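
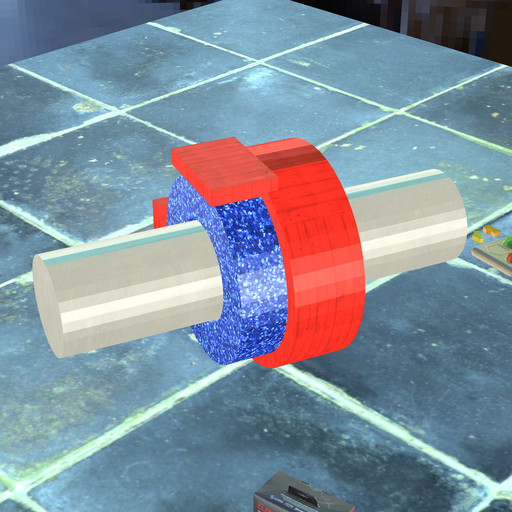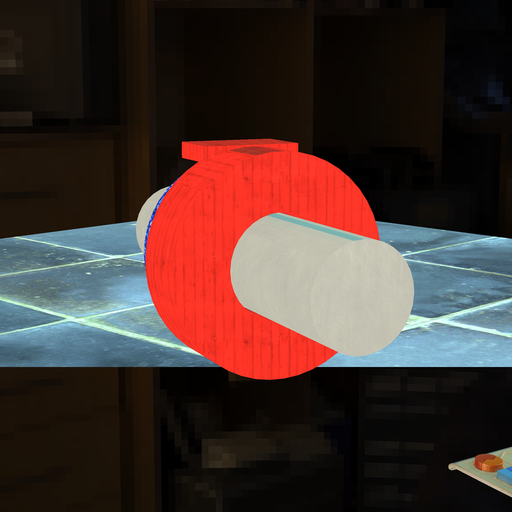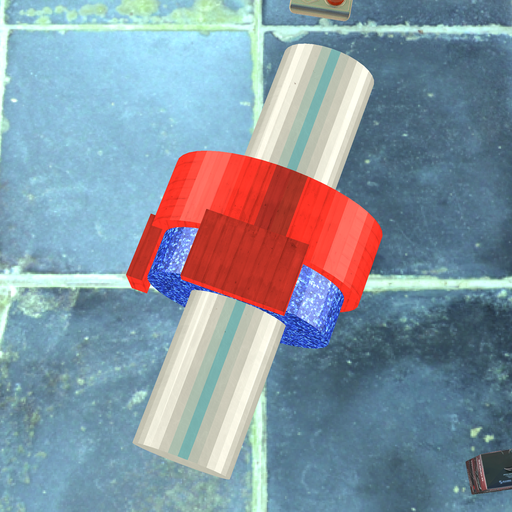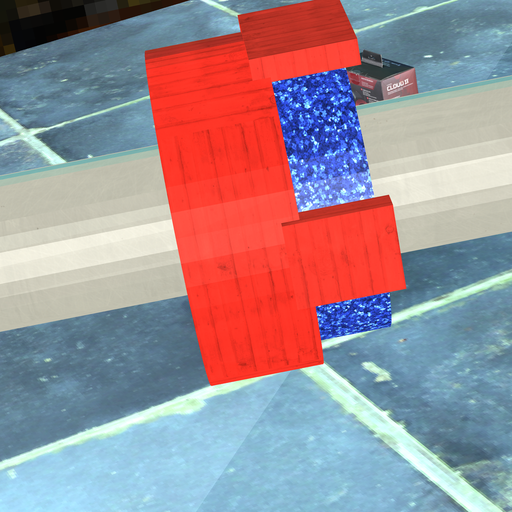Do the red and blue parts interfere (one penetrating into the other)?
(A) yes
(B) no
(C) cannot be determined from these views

(A) yes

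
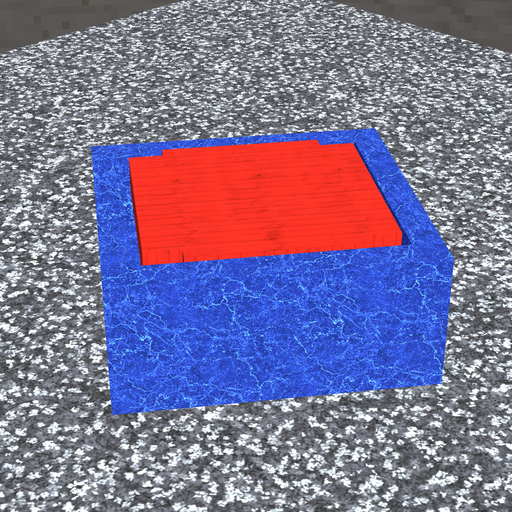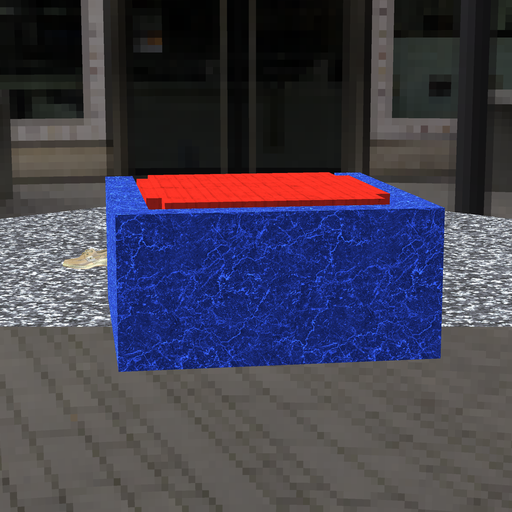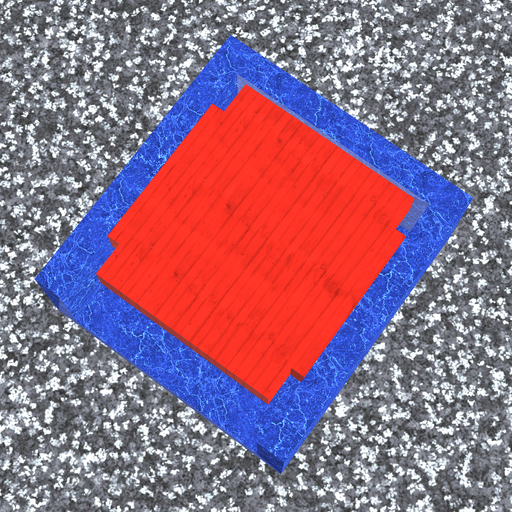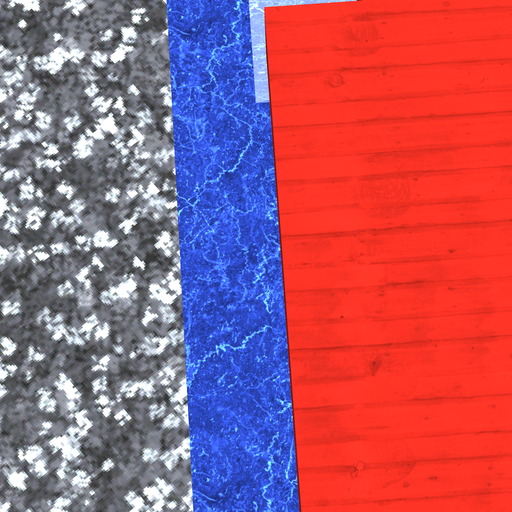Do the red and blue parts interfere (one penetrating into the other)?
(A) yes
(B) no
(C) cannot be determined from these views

(B) no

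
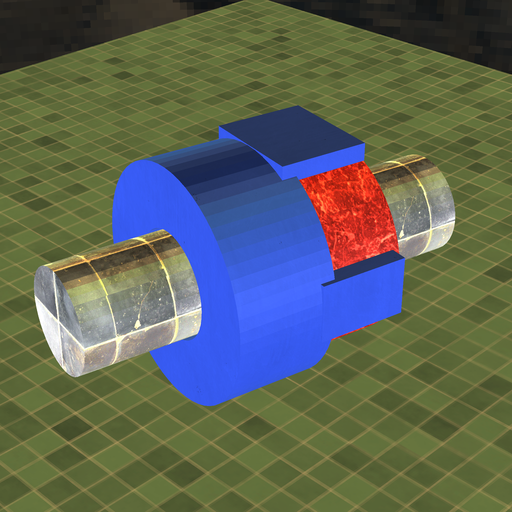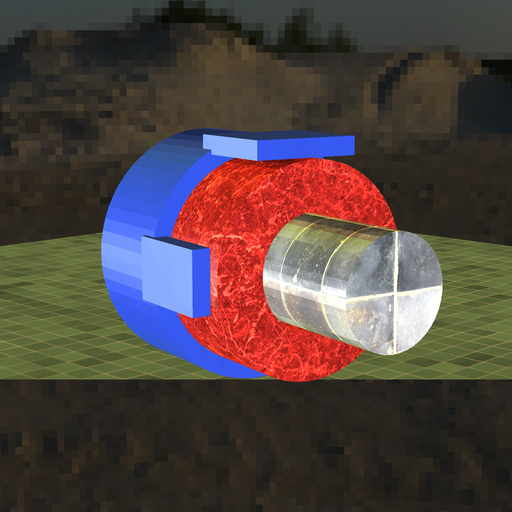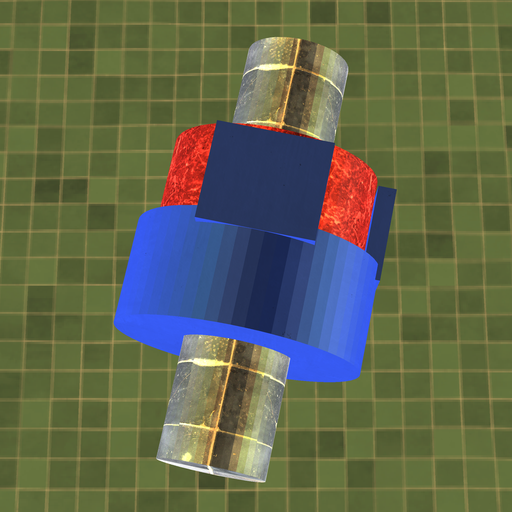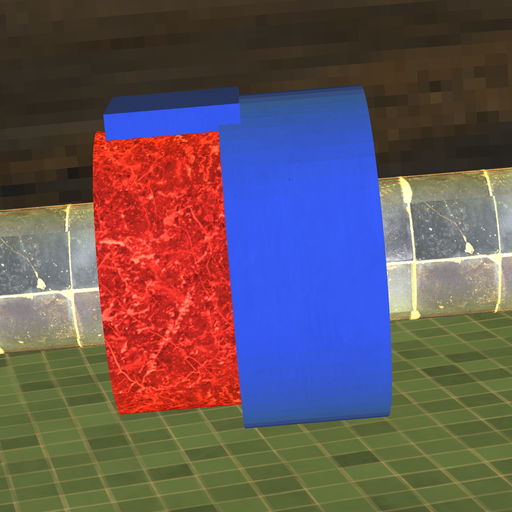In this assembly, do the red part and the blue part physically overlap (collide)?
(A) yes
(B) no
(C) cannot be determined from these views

(A) yes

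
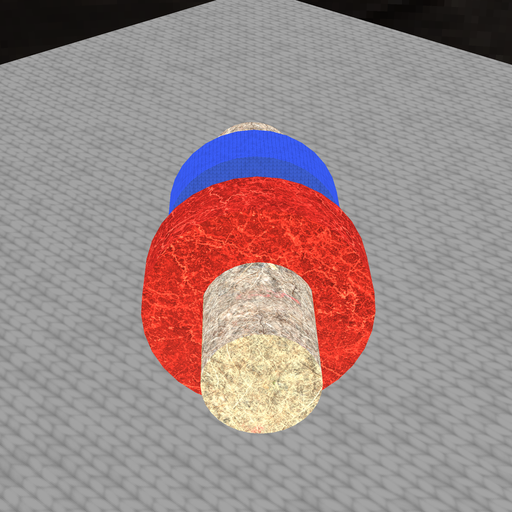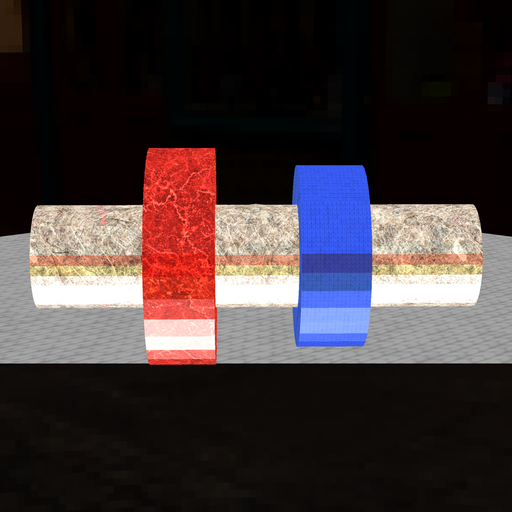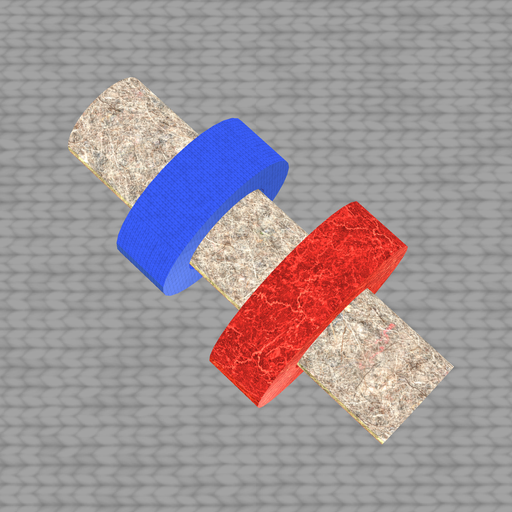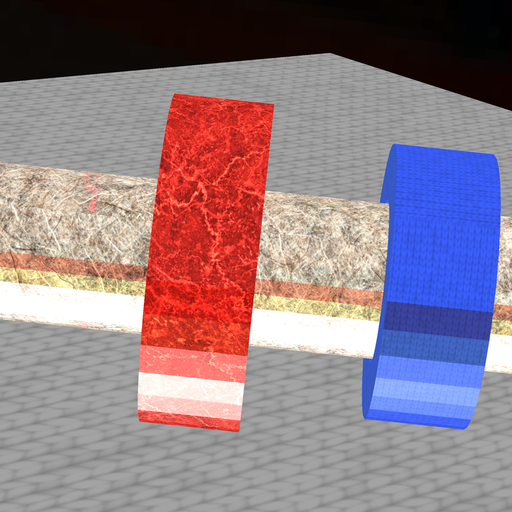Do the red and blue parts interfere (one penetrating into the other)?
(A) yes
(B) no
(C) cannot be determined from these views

(B) no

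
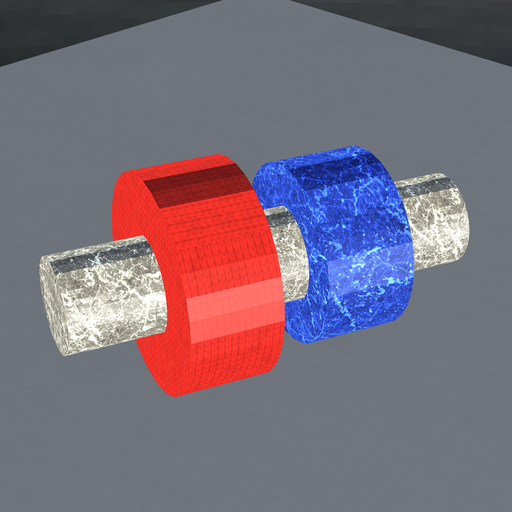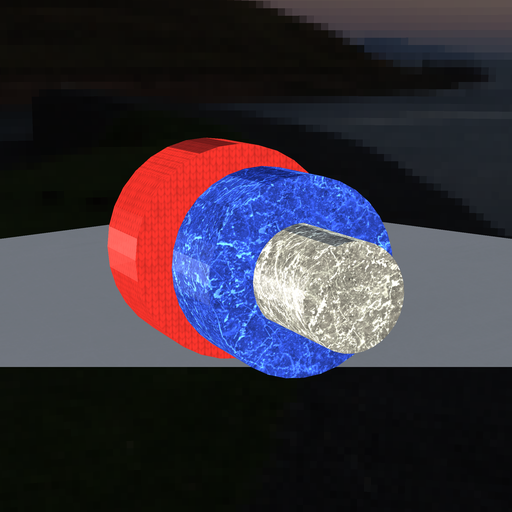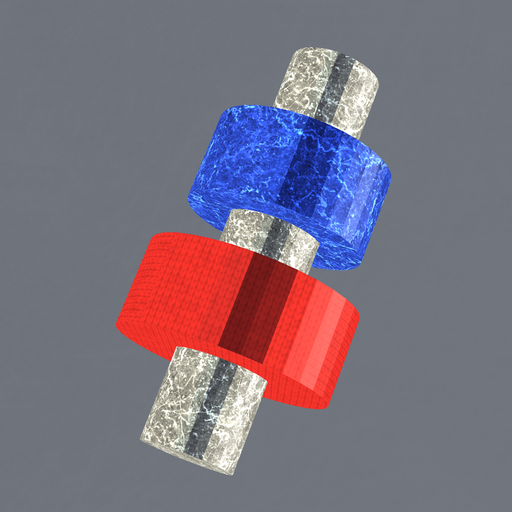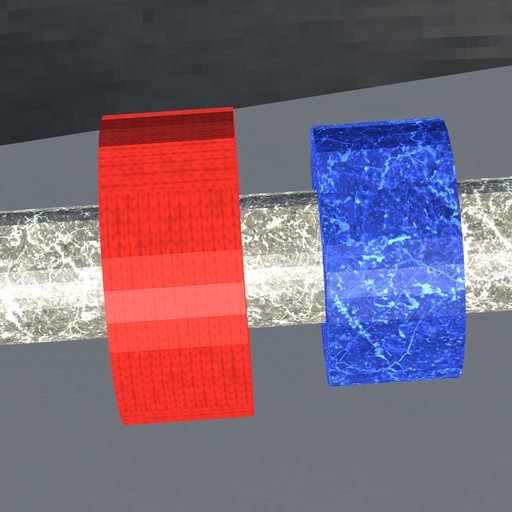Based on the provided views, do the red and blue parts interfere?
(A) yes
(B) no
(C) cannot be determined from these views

(B) no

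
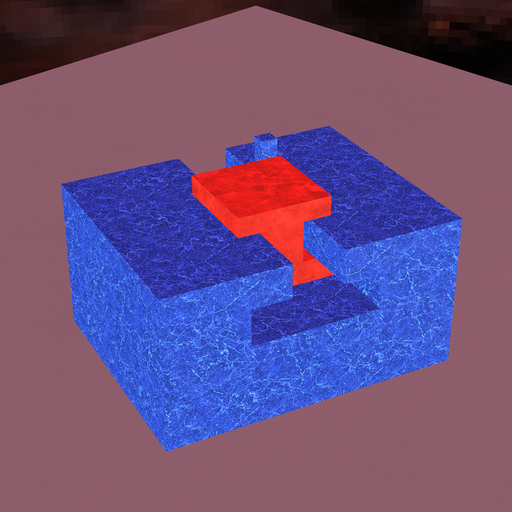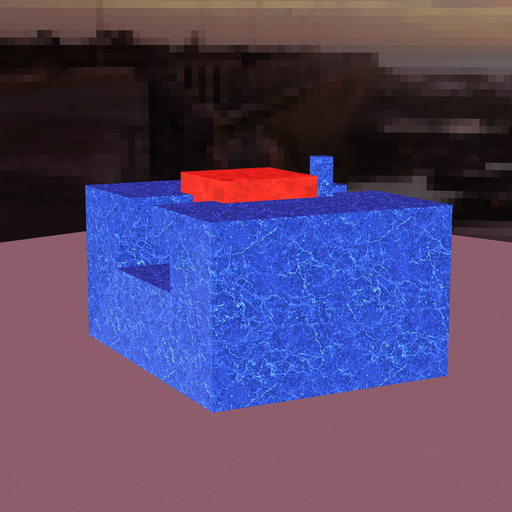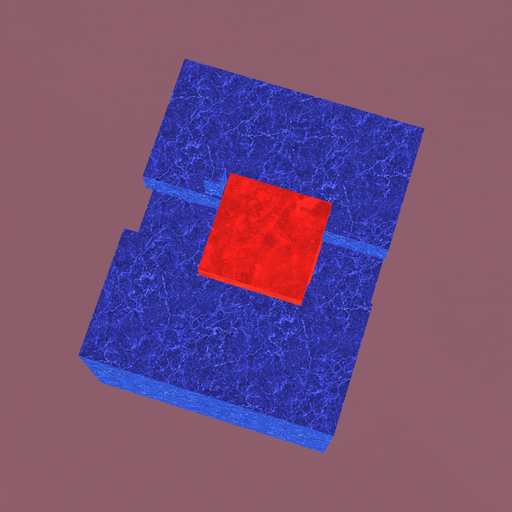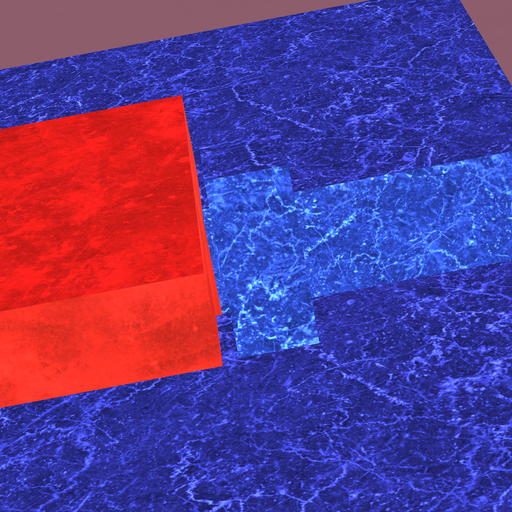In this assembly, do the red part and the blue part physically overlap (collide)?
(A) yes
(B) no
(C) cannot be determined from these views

(B) no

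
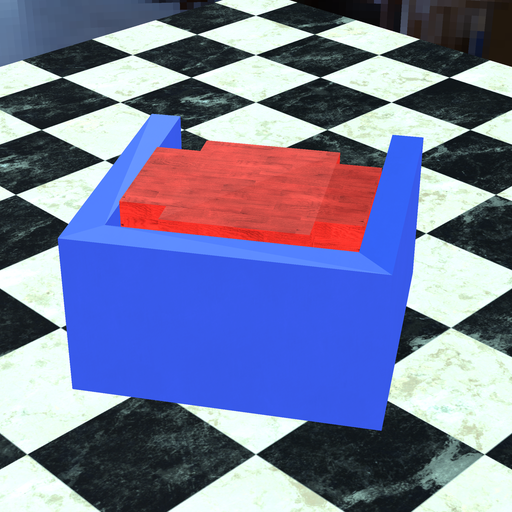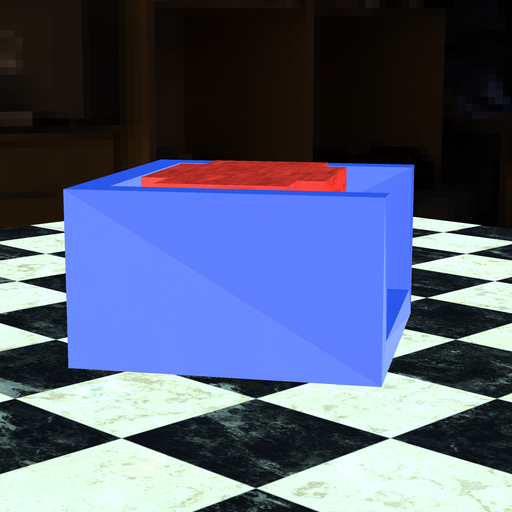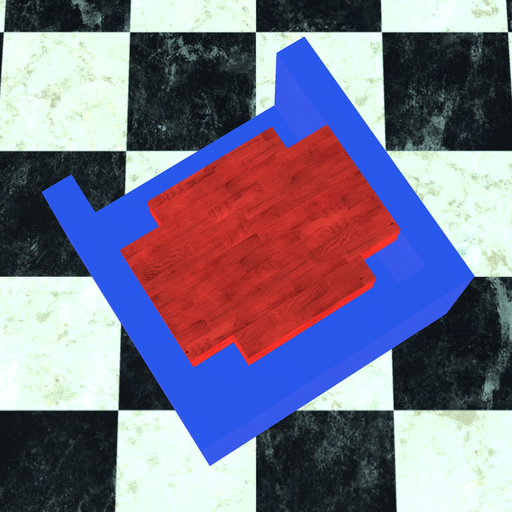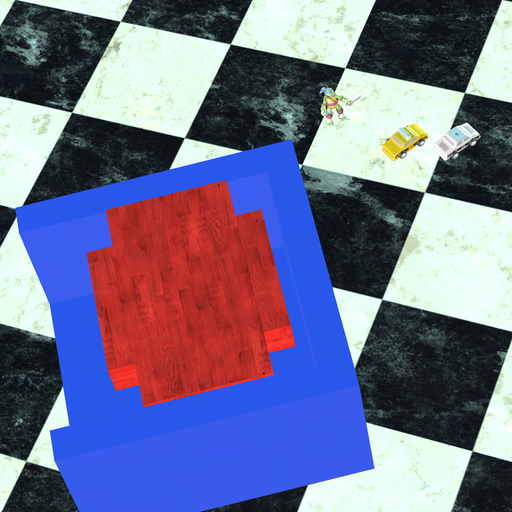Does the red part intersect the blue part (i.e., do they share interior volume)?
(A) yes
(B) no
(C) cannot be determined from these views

(B) no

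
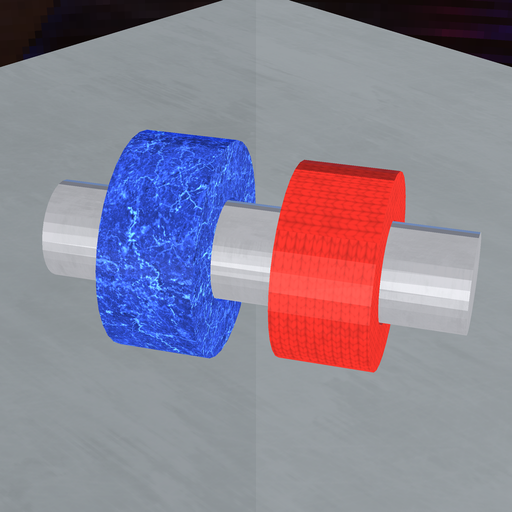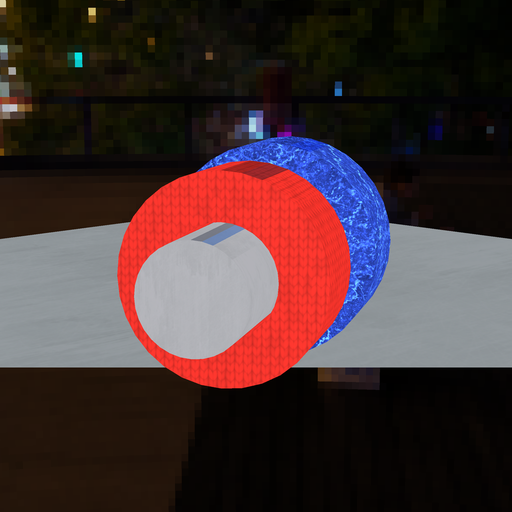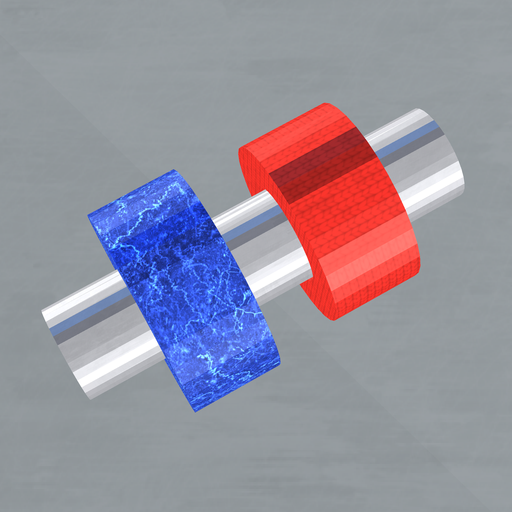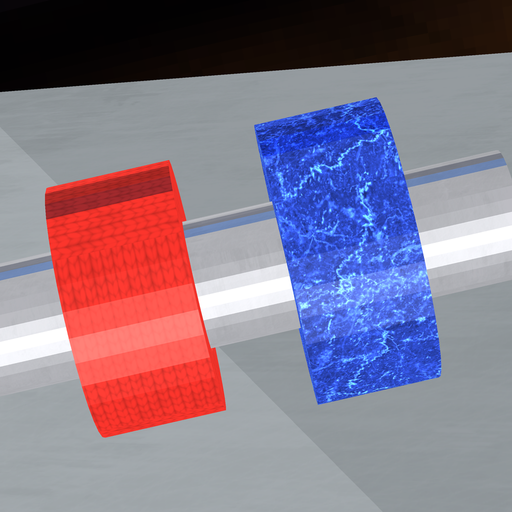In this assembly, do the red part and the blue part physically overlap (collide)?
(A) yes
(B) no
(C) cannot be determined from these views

(B) no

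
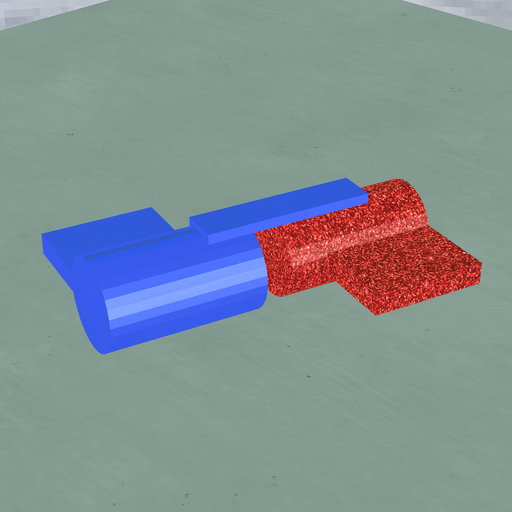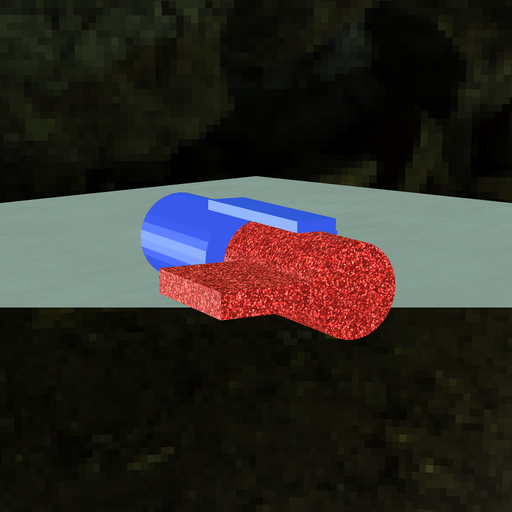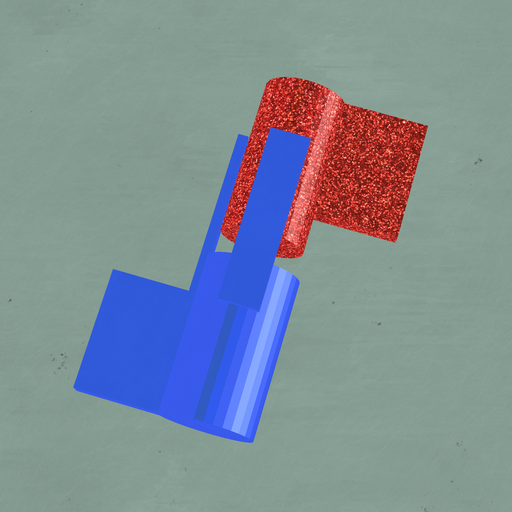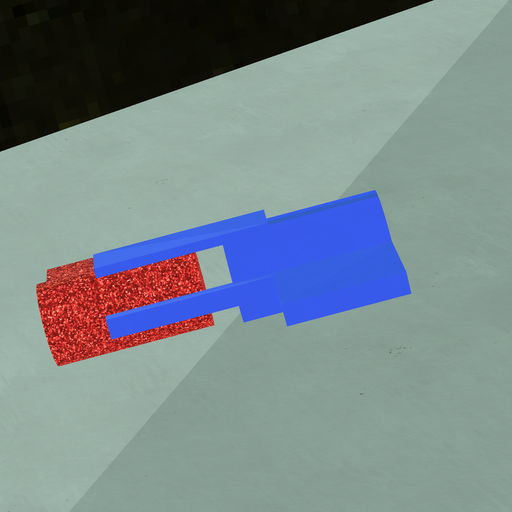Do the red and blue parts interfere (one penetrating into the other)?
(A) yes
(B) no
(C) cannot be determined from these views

(B) no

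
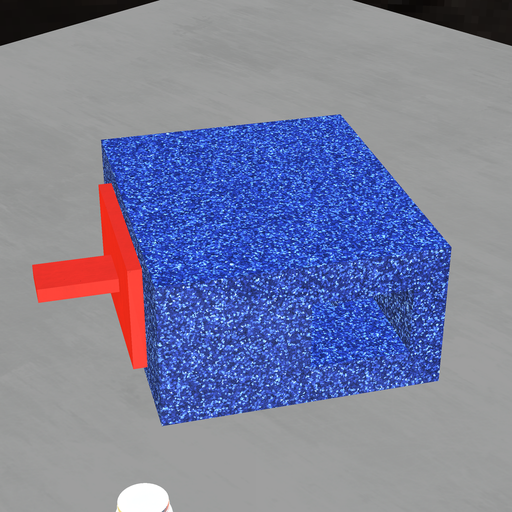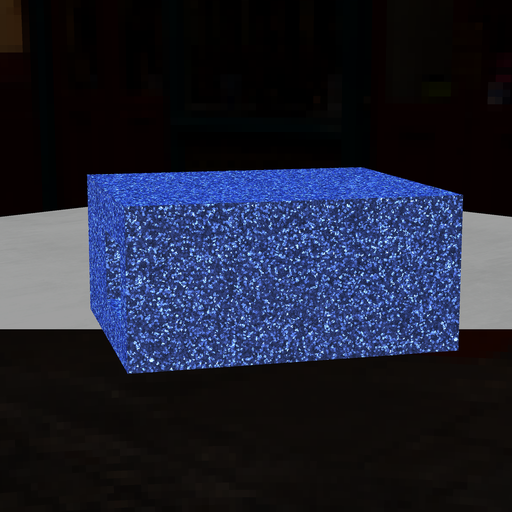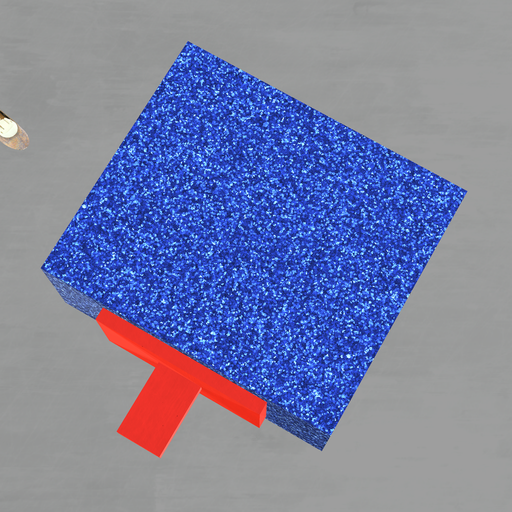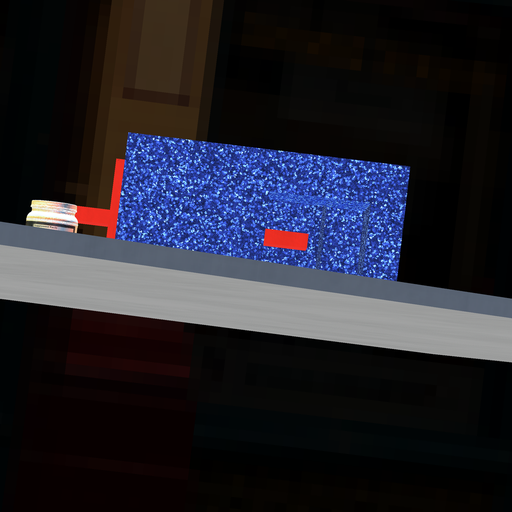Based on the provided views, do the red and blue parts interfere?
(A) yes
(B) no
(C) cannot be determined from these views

(B) no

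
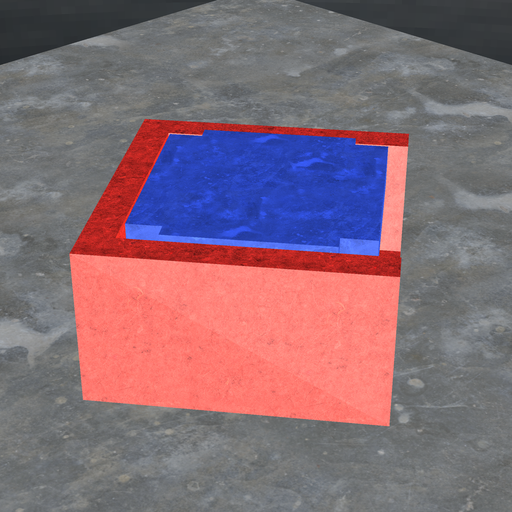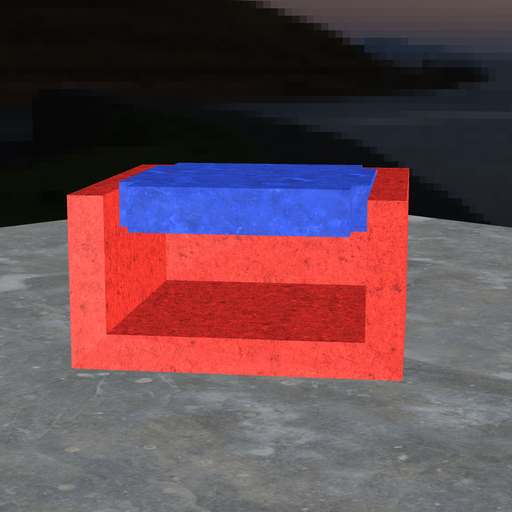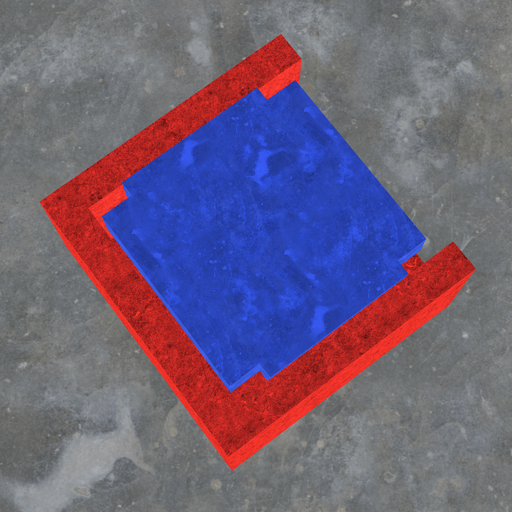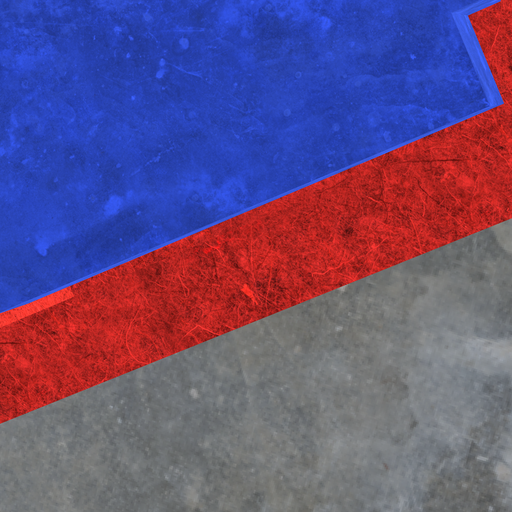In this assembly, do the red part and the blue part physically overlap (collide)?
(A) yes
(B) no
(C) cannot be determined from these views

(B) no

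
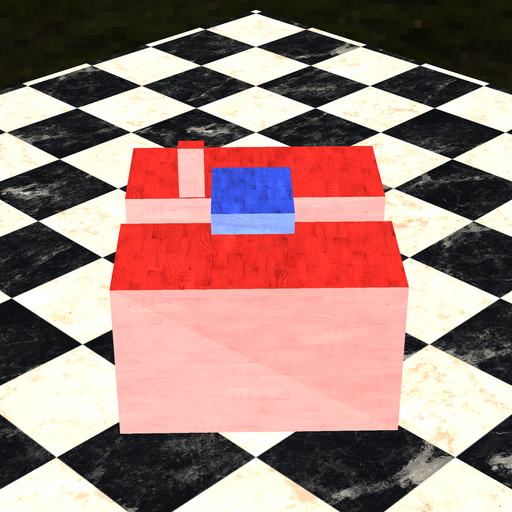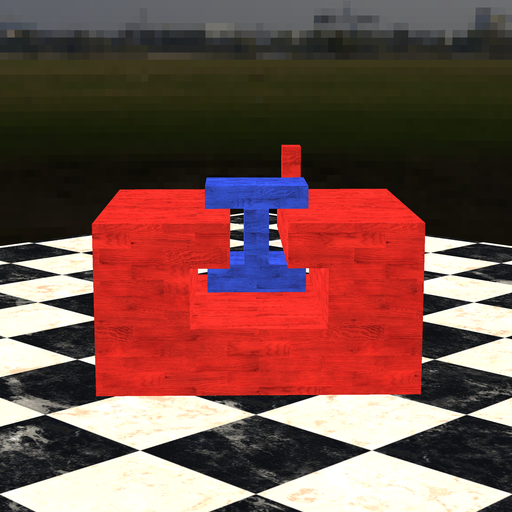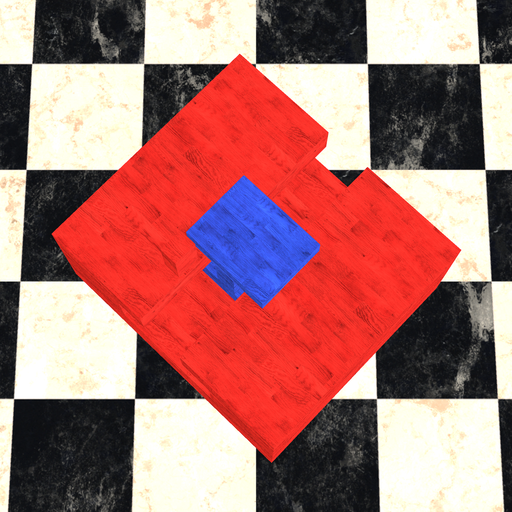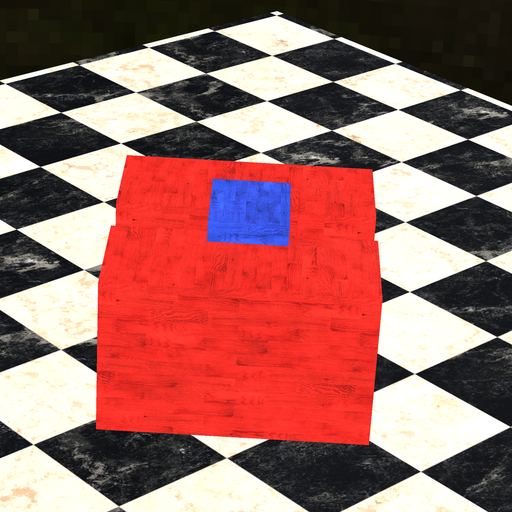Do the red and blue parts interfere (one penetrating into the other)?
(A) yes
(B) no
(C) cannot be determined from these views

(B) no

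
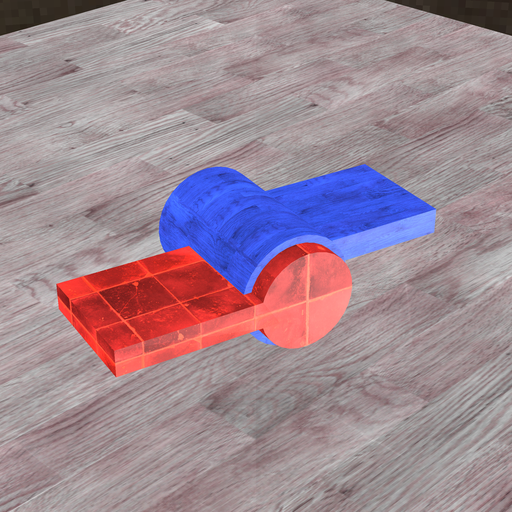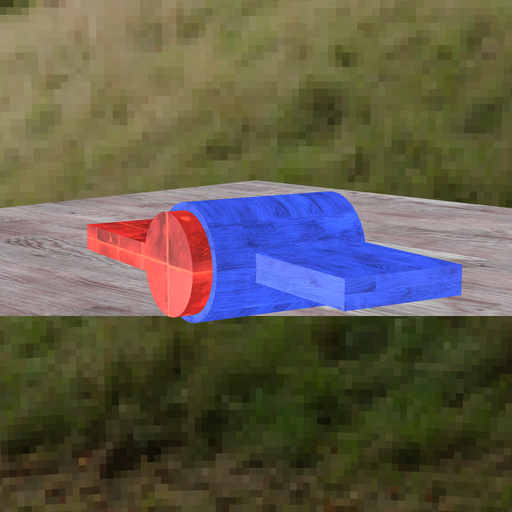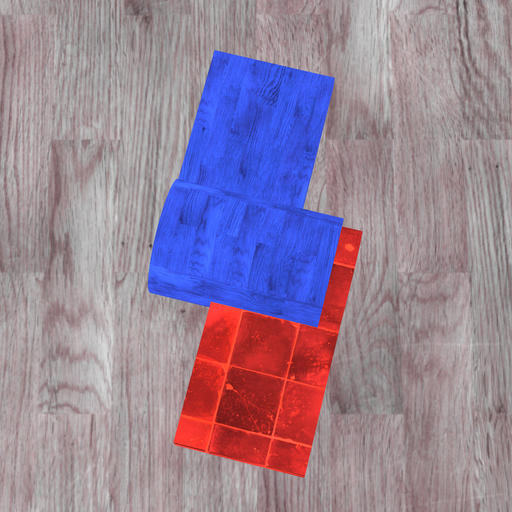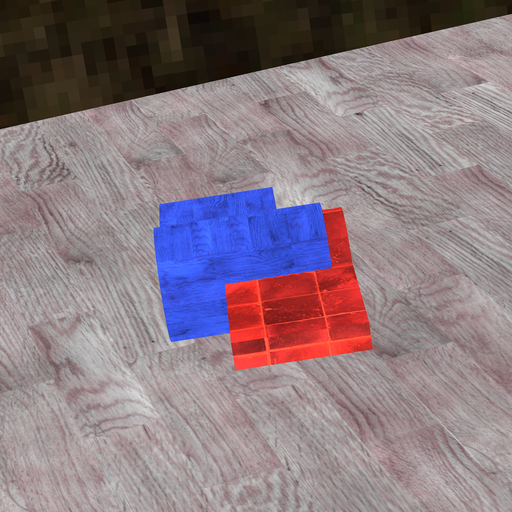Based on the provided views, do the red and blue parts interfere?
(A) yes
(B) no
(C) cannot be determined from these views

(A) yes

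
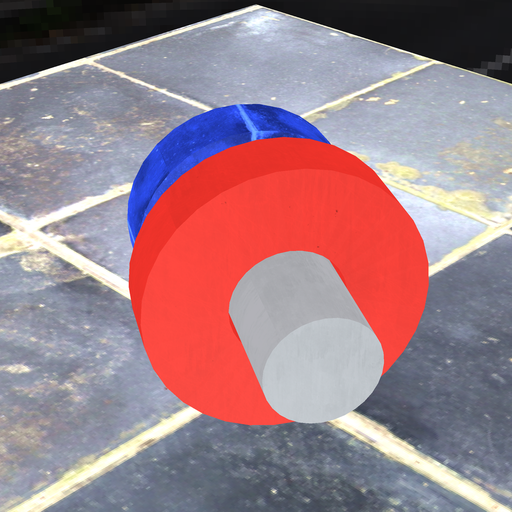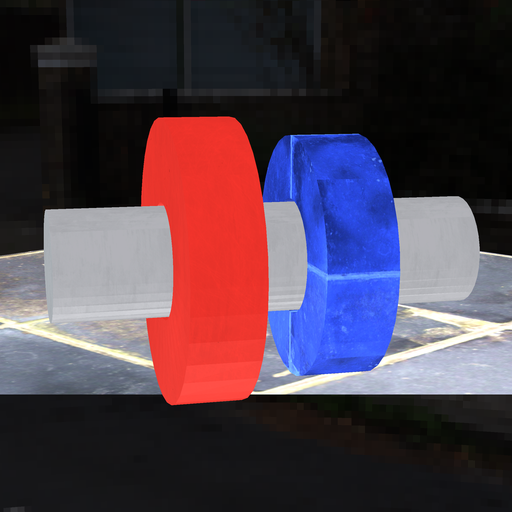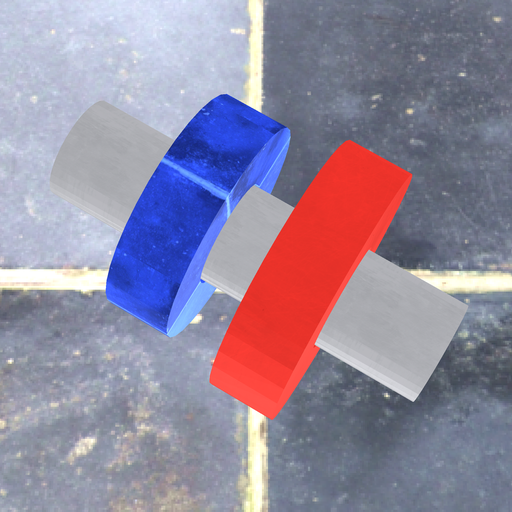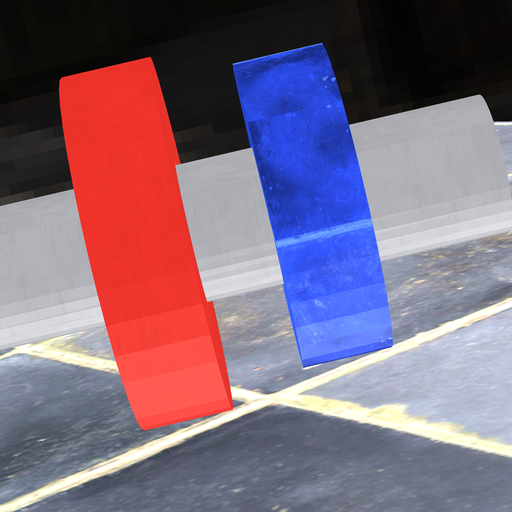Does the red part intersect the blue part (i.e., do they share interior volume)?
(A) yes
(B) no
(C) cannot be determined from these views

(B) no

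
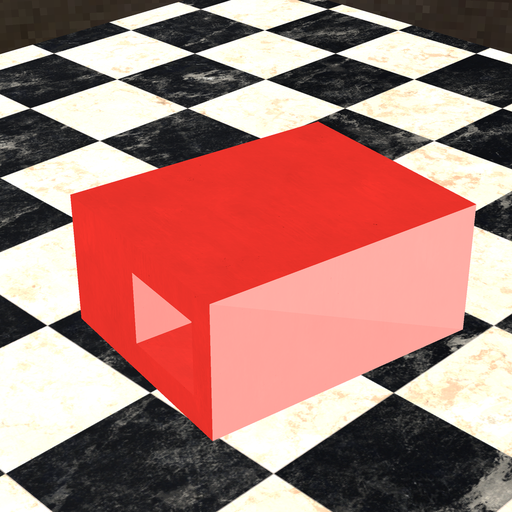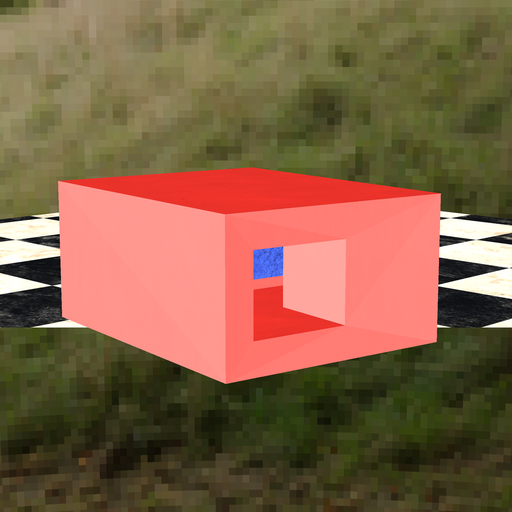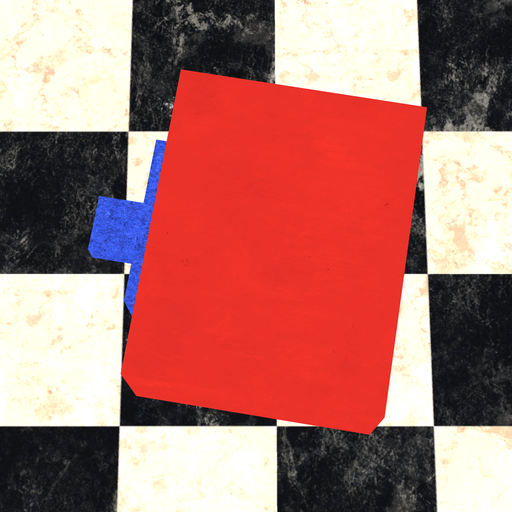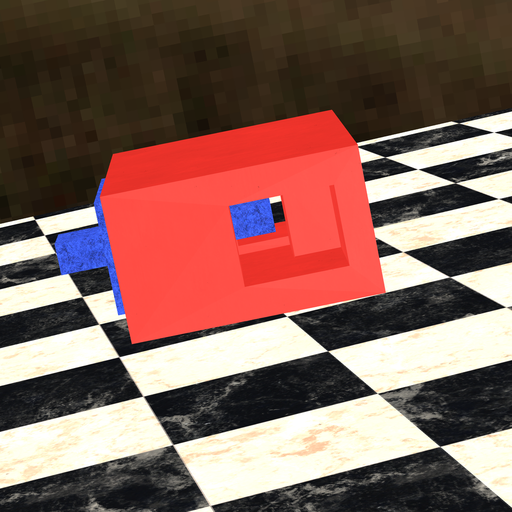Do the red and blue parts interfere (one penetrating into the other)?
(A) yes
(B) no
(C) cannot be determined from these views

(B) no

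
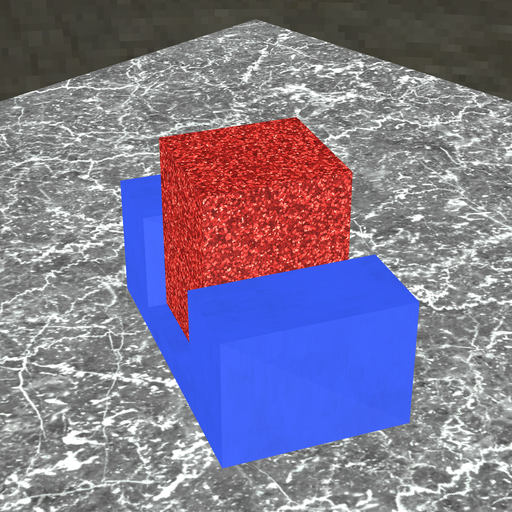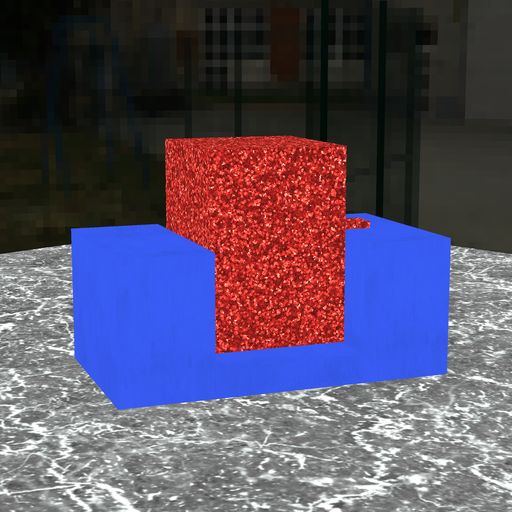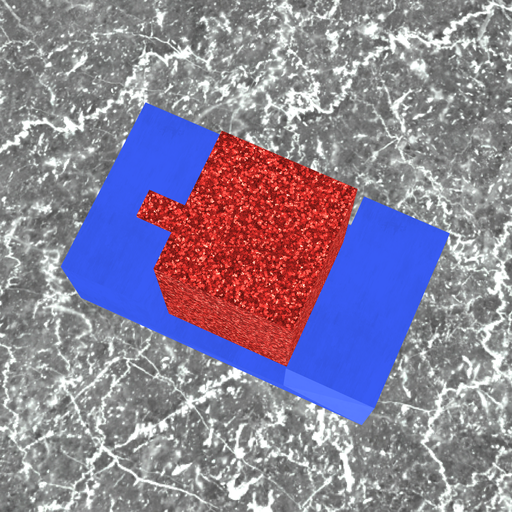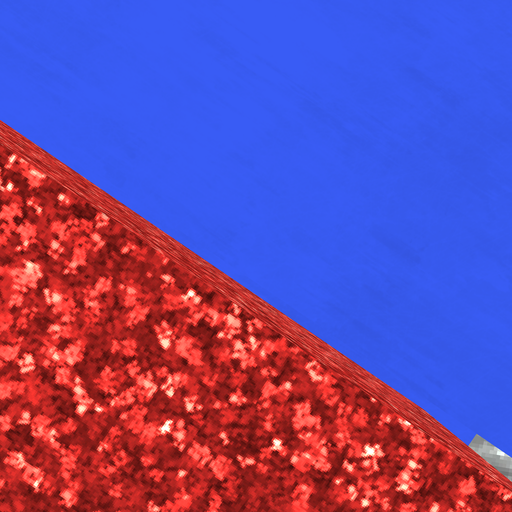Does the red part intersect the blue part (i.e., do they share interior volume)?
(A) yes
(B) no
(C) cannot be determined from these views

(B) no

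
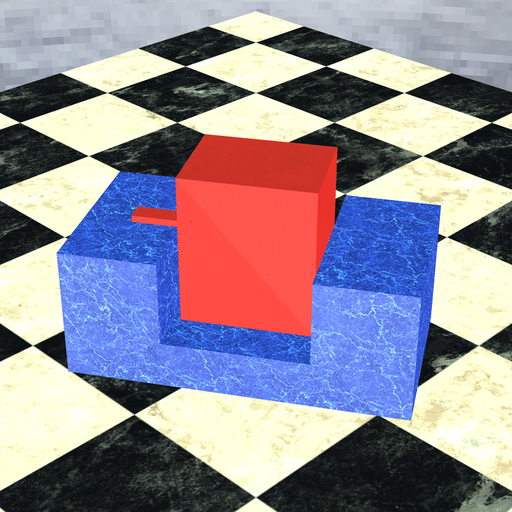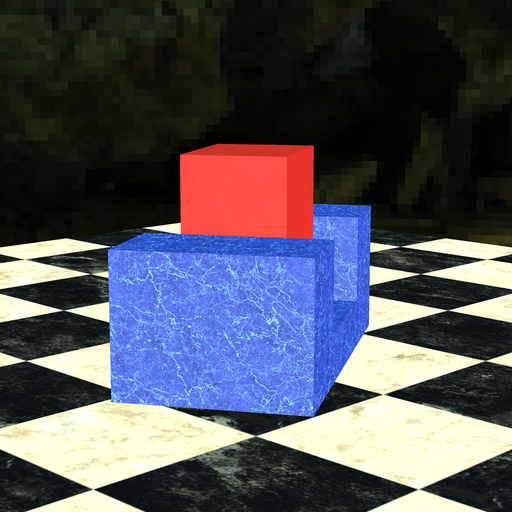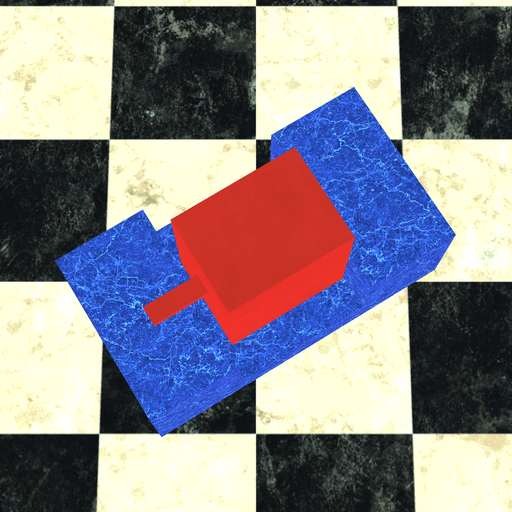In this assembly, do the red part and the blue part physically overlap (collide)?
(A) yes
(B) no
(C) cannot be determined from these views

(B) no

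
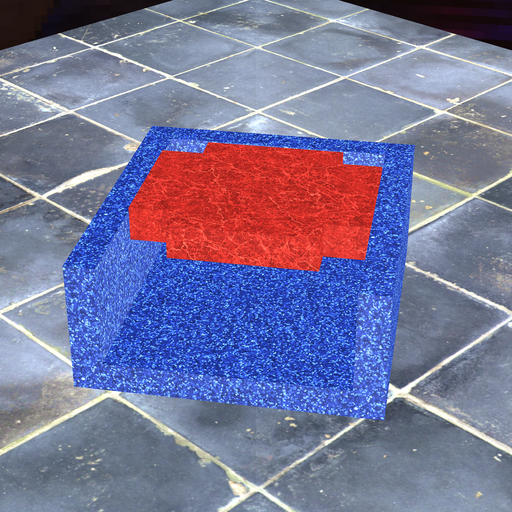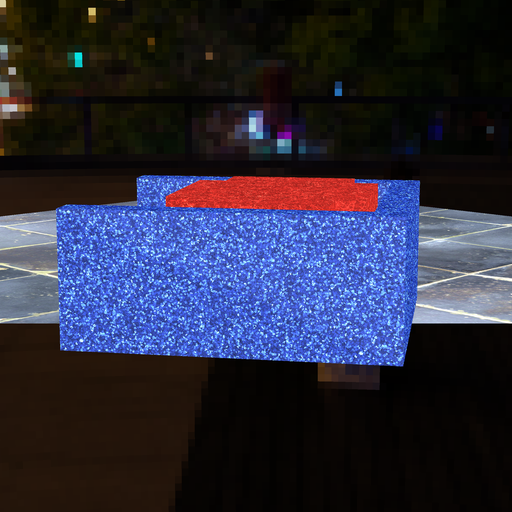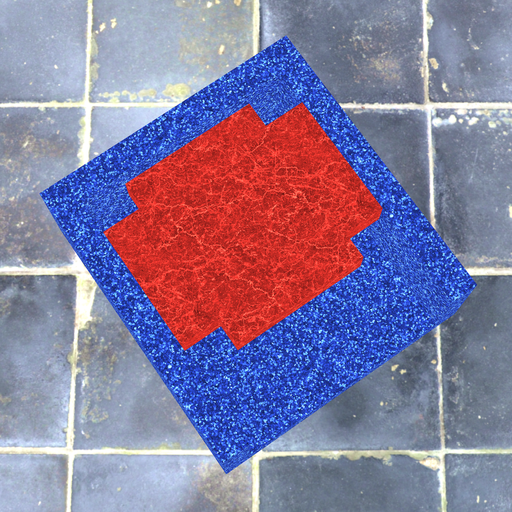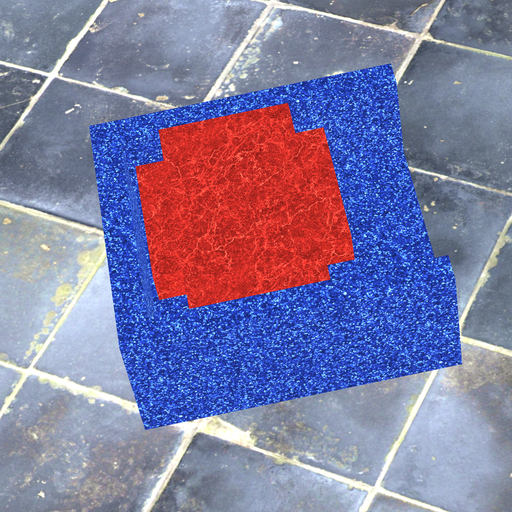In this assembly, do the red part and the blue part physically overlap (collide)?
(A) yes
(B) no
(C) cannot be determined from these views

(B) no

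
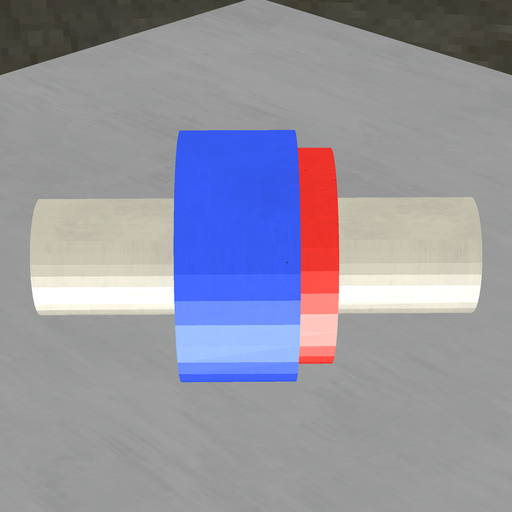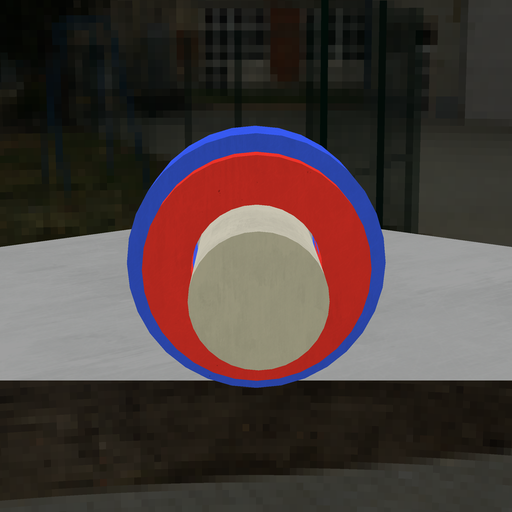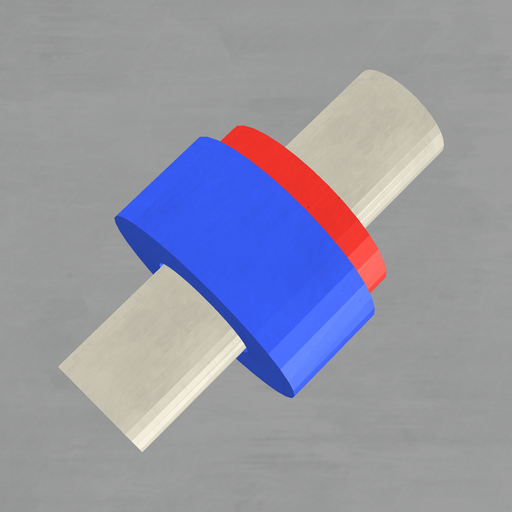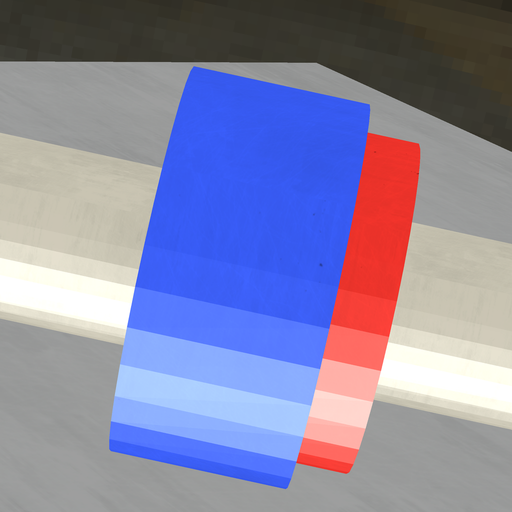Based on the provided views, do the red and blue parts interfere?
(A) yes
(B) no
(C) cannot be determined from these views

(A) yes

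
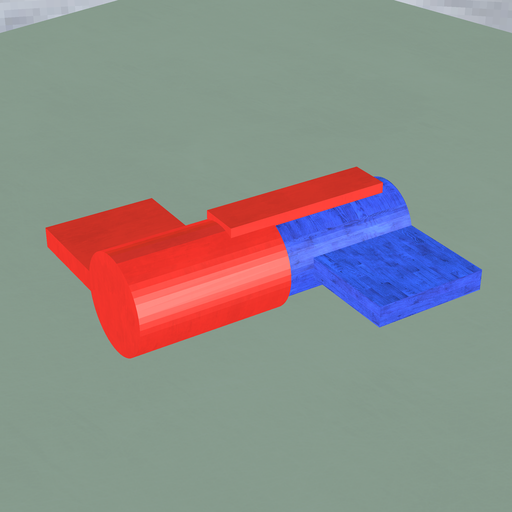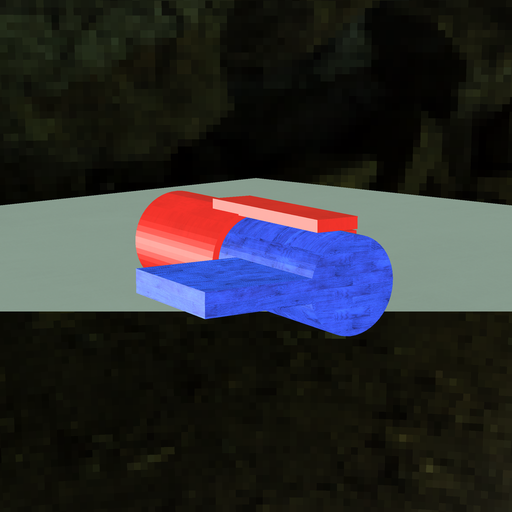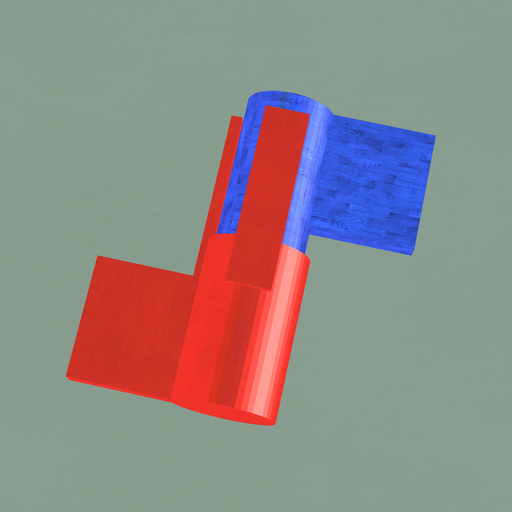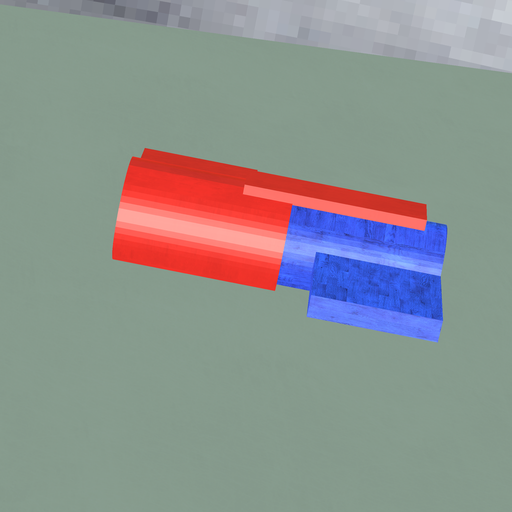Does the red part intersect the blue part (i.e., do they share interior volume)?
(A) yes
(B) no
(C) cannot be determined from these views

(A) yes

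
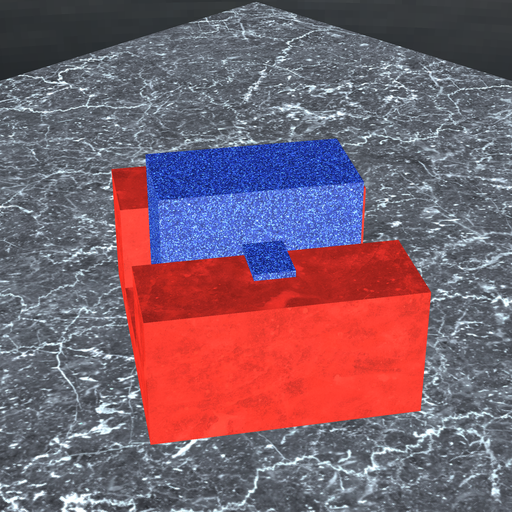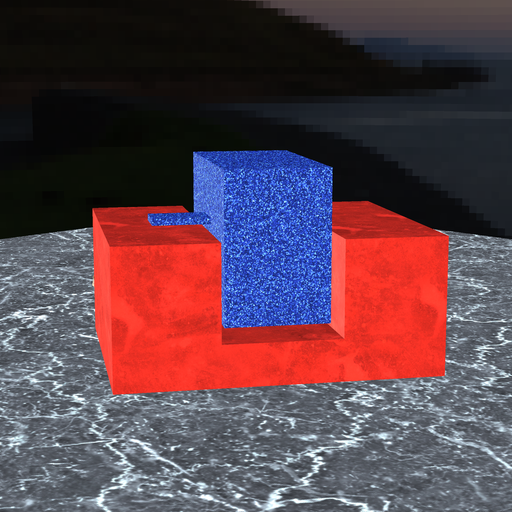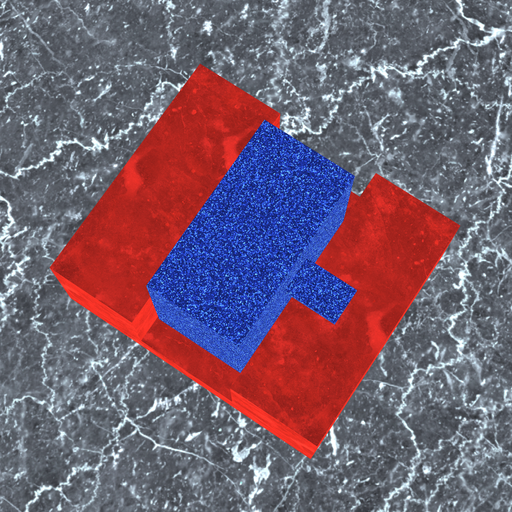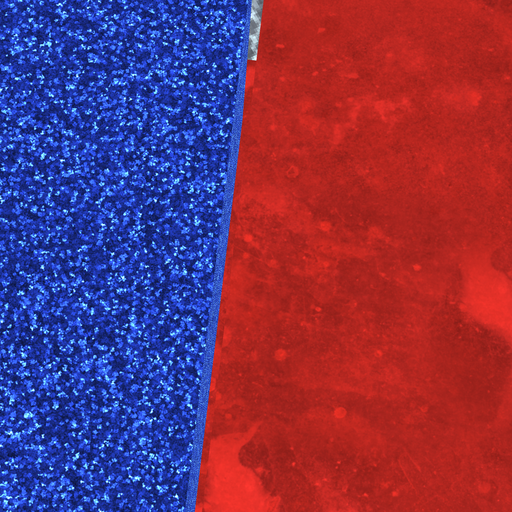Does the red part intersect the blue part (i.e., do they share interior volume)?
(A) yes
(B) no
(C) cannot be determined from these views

(B) no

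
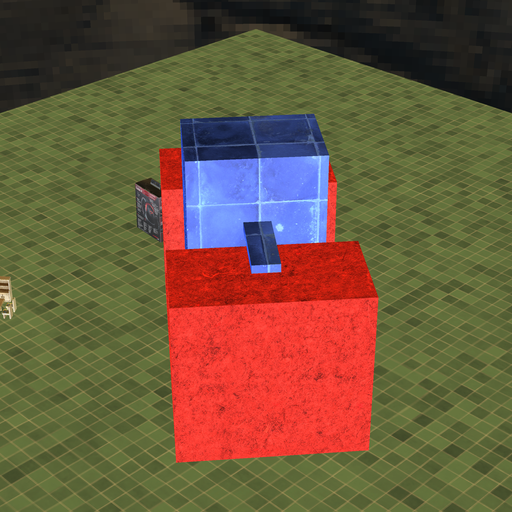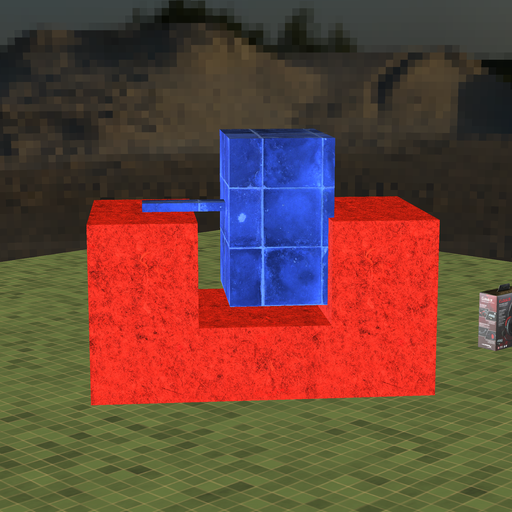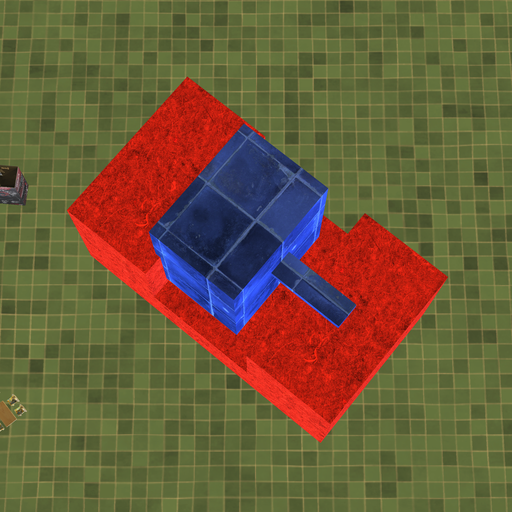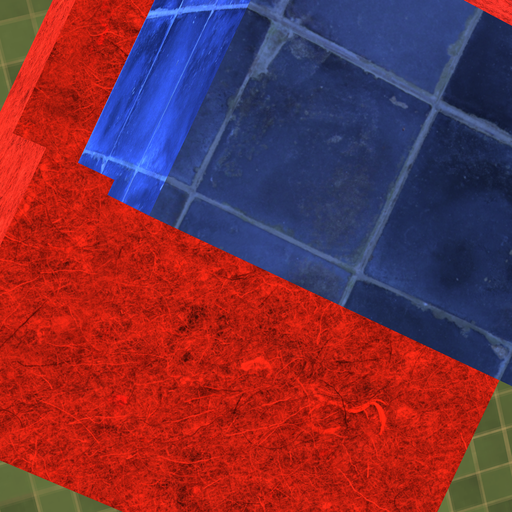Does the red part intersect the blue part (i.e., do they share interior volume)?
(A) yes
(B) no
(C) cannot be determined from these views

(A) yes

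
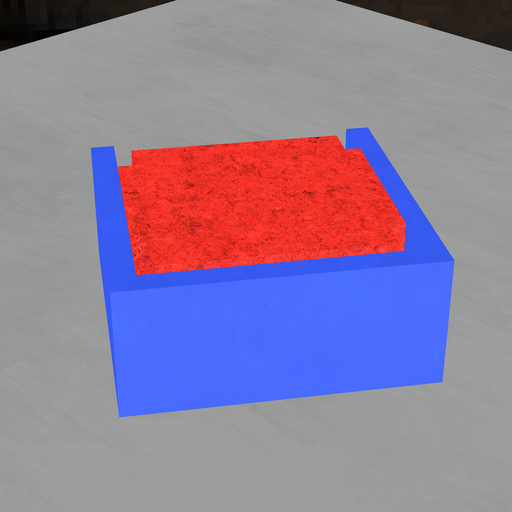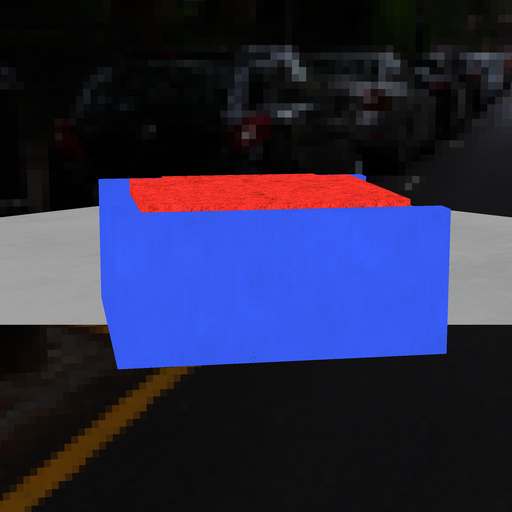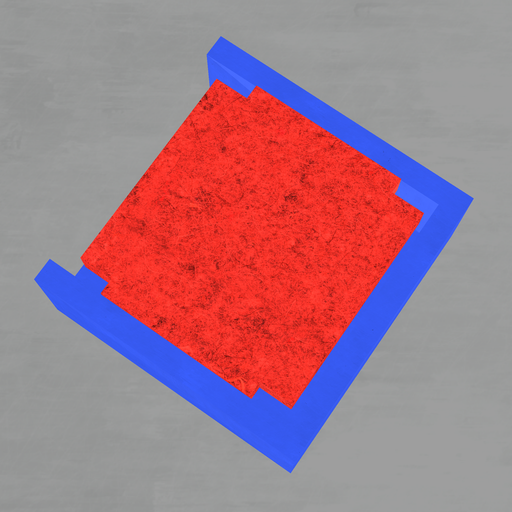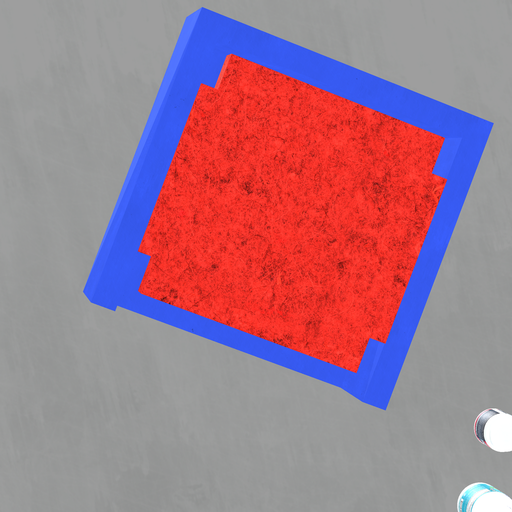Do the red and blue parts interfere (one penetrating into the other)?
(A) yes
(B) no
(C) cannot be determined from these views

(B) no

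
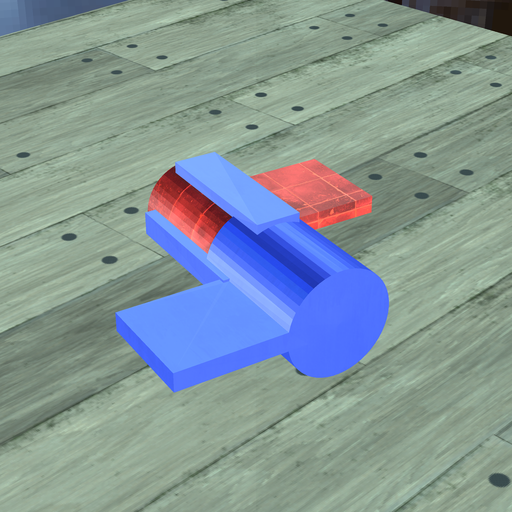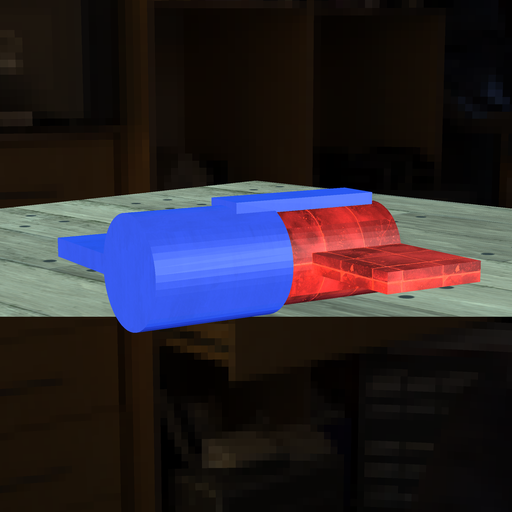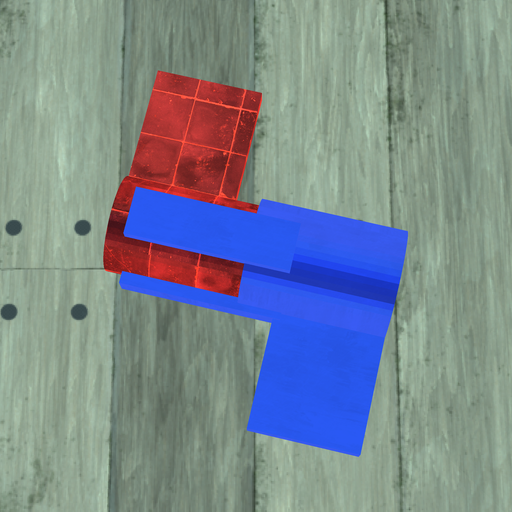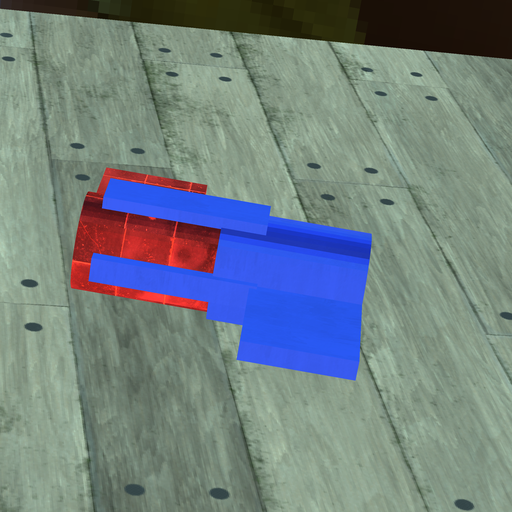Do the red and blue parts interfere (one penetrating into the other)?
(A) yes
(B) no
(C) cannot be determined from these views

(A) yes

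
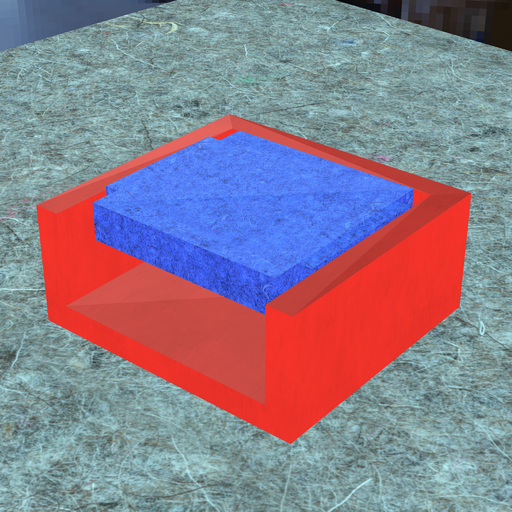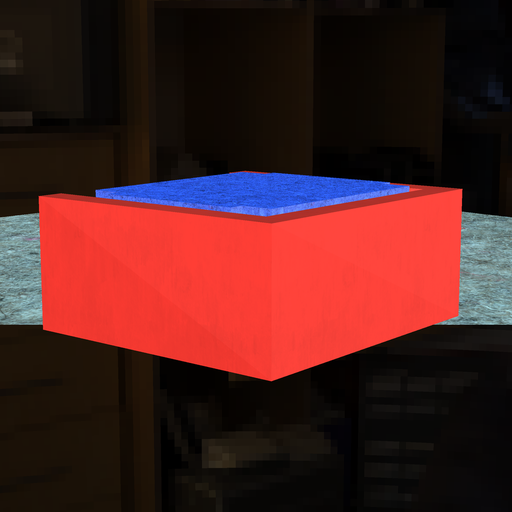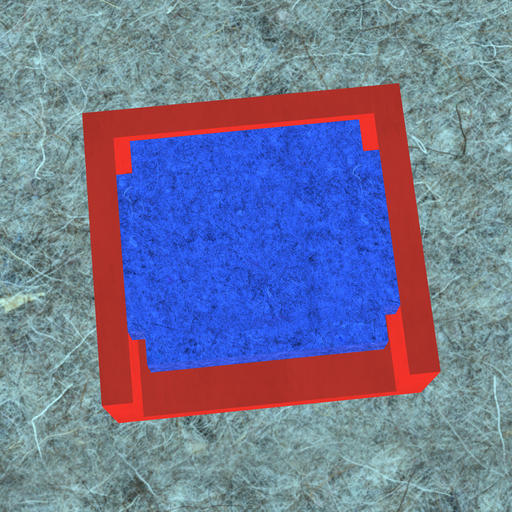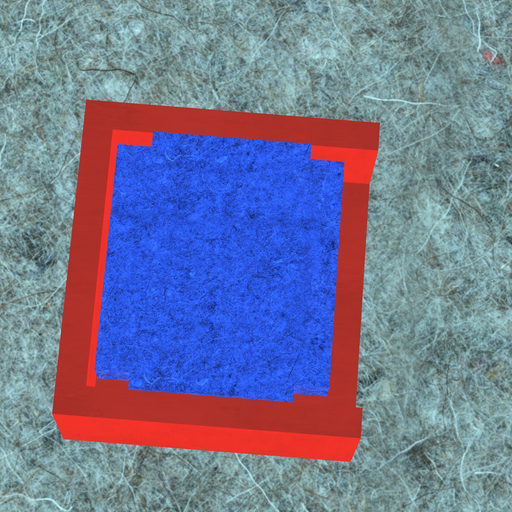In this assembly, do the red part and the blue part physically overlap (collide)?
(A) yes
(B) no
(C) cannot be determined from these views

(B) no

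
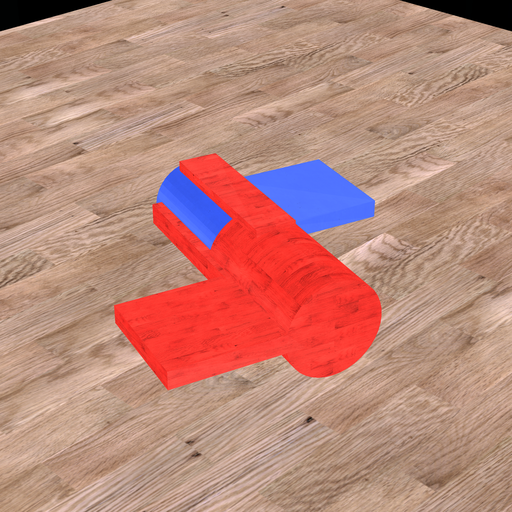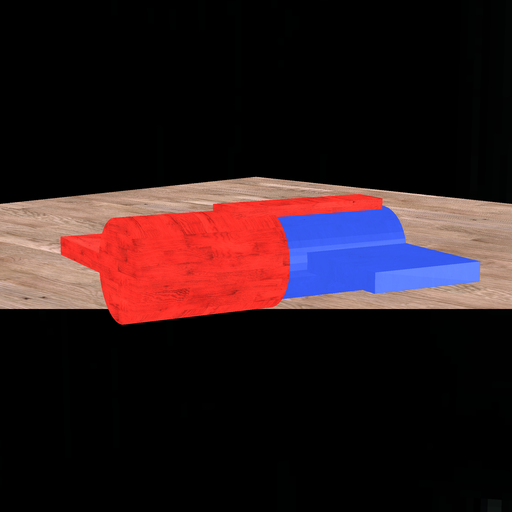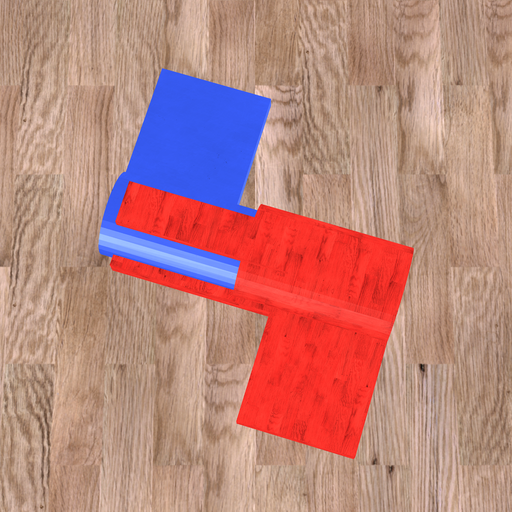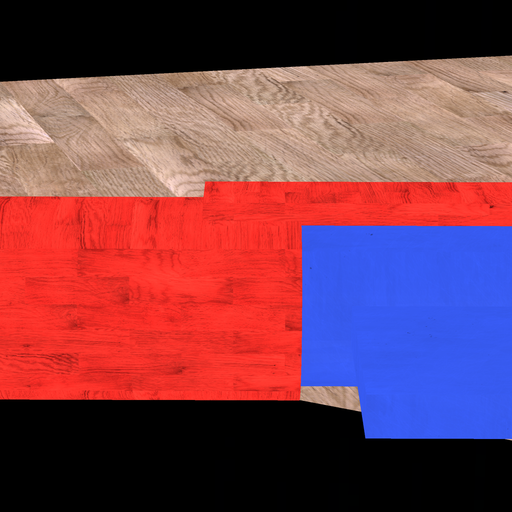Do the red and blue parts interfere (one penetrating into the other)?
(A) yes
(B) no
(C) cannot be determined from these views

(A) yes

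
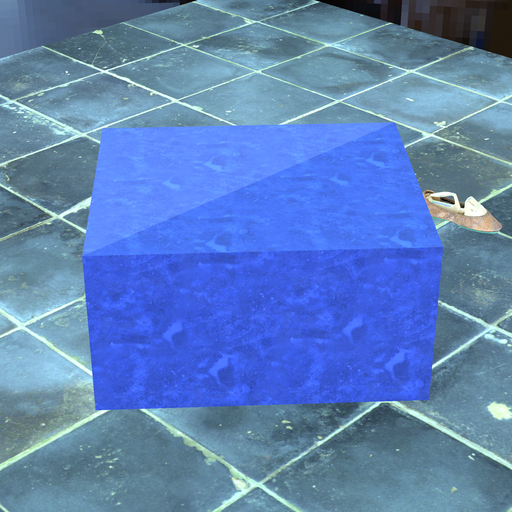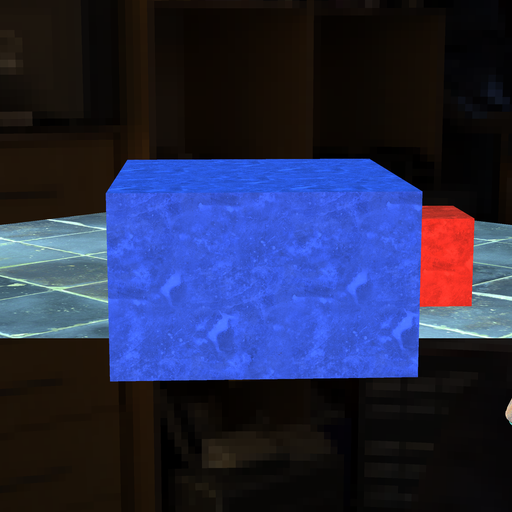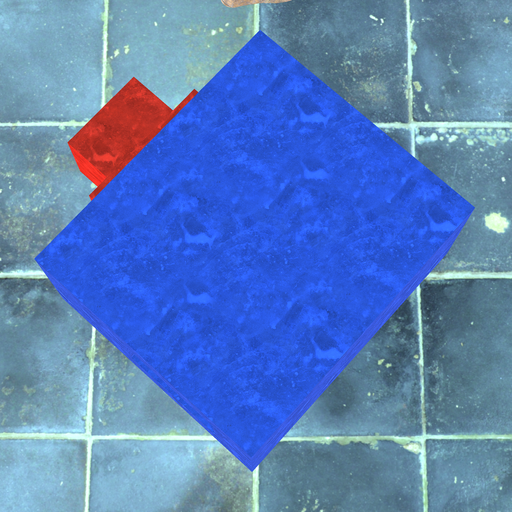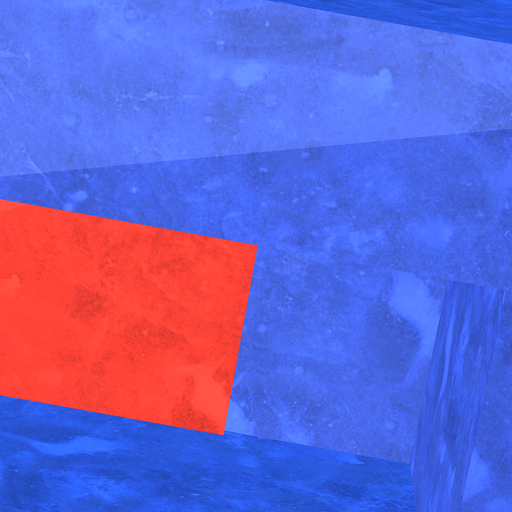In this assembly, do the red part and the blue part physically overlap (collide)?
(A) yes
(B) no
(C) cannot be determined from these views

(A) yes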